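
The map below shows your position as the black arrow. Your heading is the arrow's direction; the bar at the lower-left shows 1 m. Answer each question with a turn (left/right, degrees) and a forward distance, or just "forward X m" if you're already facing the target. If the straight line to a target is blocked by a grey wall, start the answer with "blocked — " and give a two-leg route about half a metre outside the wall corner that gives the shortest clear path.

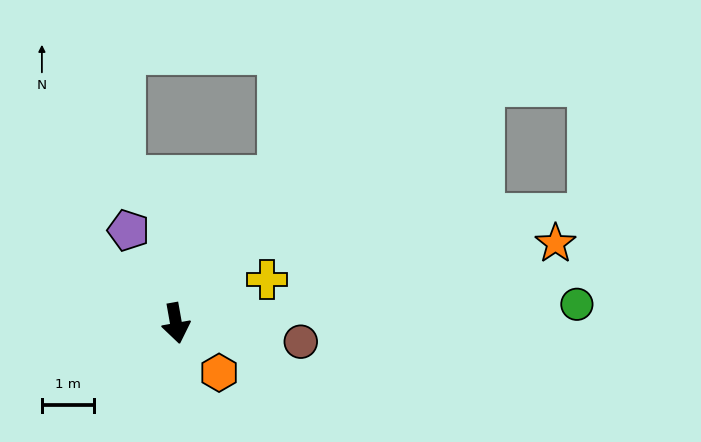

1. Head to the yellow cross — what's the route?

turn left 106°, forward 1.9 m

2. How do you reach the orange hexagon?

turn left 31°, forward 1.3 m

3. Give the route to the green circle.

turn left 83°, forward 7.7 m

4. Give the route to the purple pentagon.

turn right 163°, forward 2.0 m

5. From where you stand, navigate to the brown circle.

turn left 72°, forward 2.4 m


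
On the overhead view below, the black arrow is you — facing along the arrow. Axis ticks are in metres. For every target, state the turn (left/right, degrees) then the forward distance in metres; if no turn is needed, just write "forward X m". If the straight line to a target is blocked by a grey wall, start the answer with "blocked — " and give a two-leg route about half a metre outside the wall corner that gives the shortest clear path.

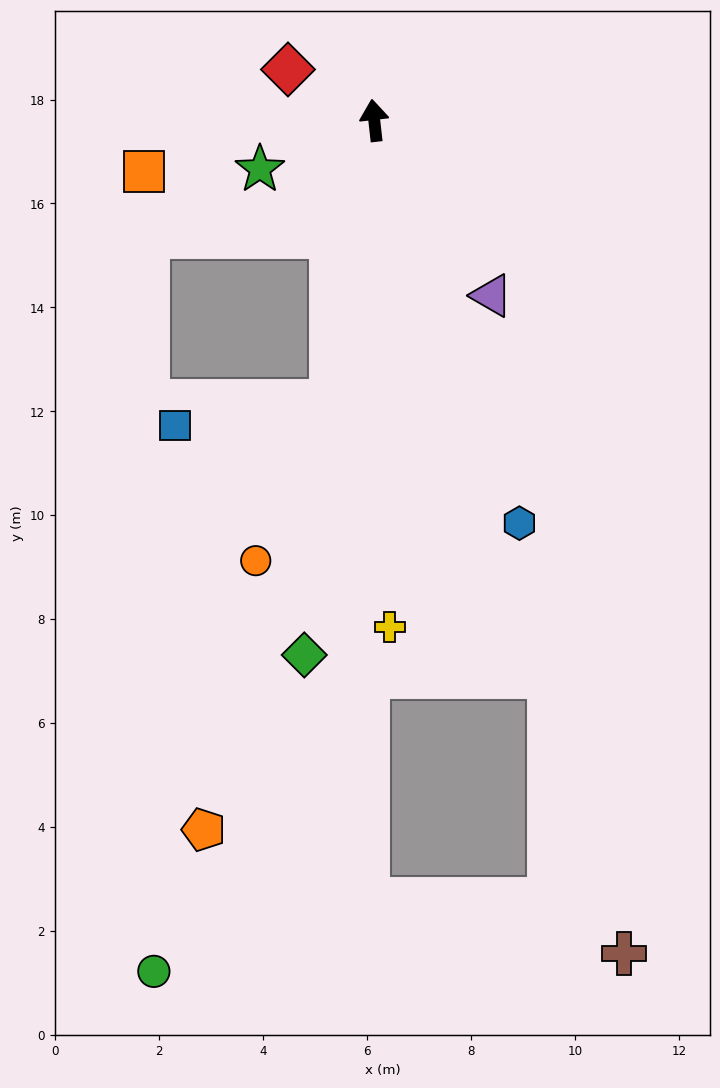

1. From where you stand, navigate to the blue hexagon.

turn right 167°, forward 8.2 m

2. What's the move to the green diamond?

turn left 166°, forward 10.4 m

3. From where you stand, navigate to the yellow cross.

turn left 175°, forward 9.8 m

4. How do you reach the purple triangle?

turn right 153°, forward 4.1 m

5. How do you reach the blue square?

blocked — turn left 165°, forward 5.5 m, then turn right 73°, forward 3.0 m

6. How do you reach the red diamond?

turn left 53°, forward 1.9 m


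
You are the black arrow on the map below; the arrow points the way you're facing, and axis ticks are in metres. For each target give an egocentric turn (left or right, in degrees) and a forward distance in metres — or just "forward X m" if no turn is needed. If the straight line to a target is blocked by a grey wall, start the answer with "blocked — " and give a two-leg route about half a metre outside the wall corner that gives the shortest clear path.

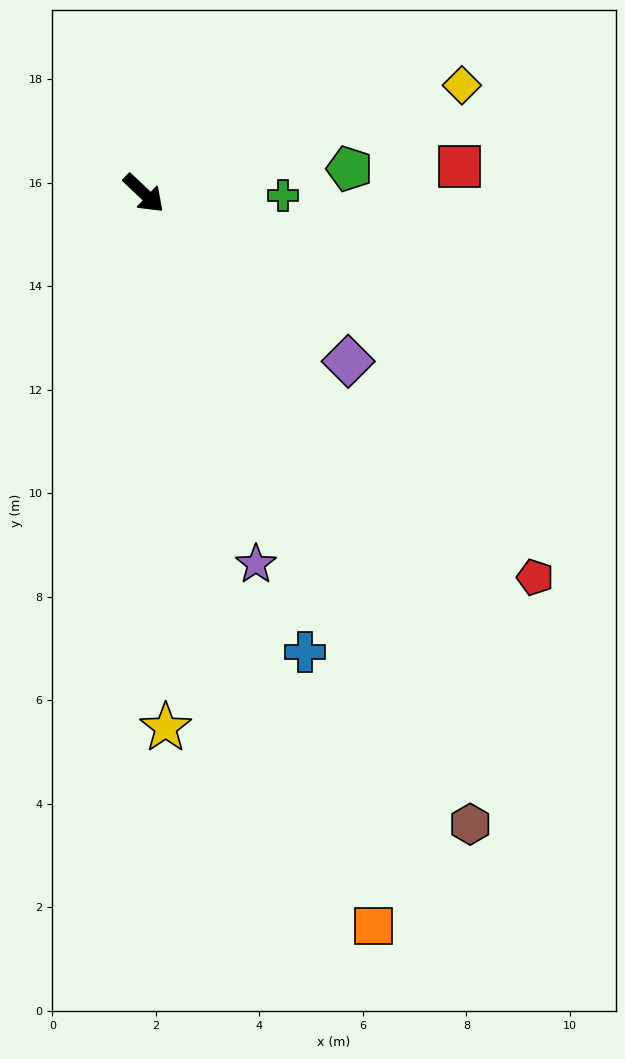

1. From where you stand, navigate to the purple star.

turn right 30°, forward 7.5 m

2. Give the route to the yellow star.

turn right 44°, forward 10.3 m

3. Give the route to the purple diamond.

turn left 4°, forward 5.1 m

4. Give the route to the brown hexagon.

turn right 19°, forward 13.7 m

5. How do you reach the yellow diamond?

turn left 62°, forward 6.5 m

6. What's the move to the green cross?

turn left 42°, forward 2.7 m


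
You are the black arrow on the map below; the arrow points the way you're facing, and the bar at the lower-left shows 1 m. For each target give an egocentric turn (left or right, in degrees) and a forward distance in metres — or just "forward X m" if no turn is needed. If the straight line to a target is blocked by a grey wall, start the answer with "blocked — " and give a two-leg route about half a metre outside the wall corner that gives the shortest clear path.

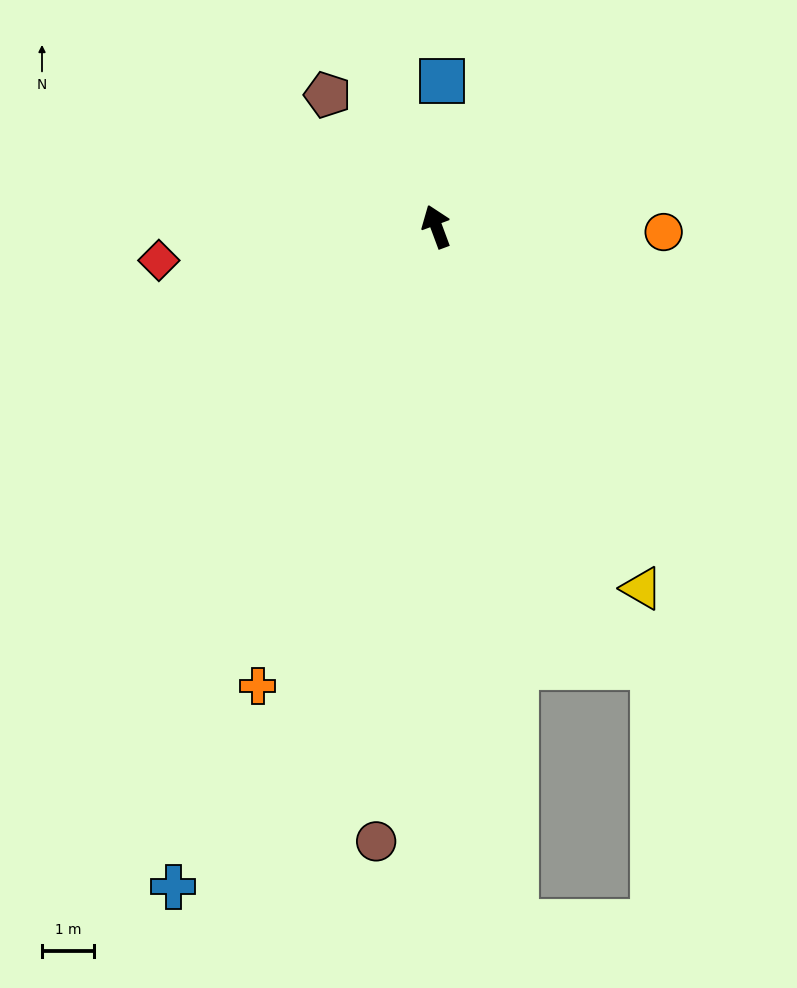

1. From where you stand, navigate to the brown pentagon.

turn left 19°, forward 3.3 m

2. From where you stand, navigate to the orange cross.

turn left 138°, forward 9.5 m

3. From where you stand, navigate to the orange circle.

turn right 112°, forward 4.4 m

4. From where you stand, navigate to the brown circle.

turn left 154°, forward 11.9 m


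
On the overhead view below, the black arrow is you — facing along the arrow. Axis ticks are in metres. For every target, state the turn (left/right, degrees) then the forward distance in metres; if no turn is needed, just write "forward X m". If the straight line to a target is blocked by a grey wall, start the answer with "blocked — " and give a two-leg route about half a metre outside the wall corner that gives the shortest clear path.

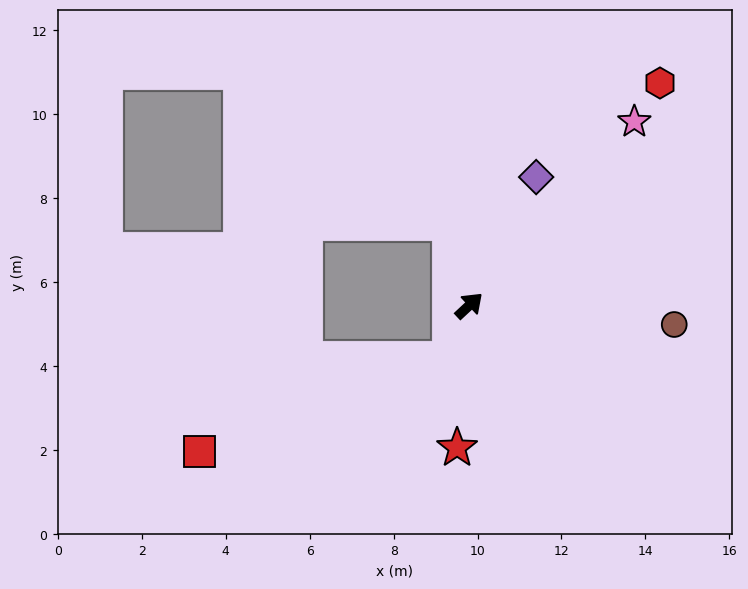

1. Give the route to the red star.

turn right 138°, forward 3.4 m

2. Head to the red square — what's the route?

blocked — turn right 153°, forward 1.4 m, then turn right 50°, forward 6.4 m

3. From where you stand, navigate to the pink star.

turn left 5°, forward 5.9 m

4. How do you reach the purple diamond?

turn left 19°, forward 3.5 m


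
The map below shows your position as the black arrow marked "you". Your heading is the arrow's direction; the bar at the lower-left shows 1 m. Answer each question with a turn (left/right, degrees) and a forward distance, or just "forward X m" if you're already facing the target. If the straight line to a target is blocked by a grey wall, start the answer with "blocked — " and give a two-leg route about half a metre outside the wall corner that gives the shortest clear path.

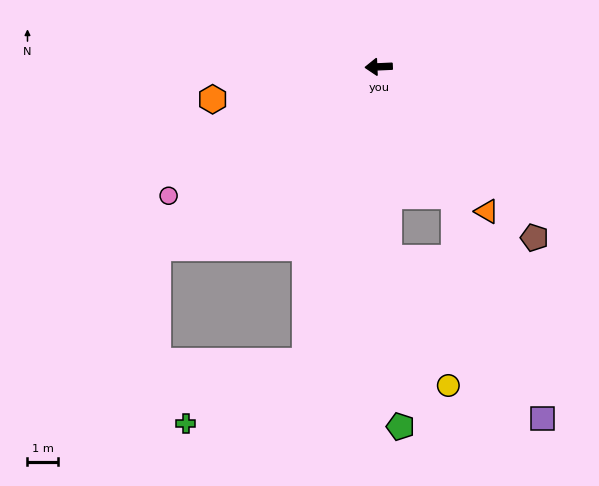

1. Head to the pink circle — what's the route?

turn left 29°, forward 8.1 m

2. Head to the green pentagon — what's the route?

turn left 91°, forward 11.8 m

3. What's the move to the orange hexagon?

turn left 9°, forward 5.5 m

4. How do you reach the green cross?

blocked — turn left 73°, forward 9.9 m, then turn right 48°, forward 4.4 m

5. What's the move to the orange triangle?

turn left 124°, forward 5.9 m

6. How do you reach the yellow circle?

blocked — turn left 91°, forward 6.3 m, then turn left 21°, forward 4.6 m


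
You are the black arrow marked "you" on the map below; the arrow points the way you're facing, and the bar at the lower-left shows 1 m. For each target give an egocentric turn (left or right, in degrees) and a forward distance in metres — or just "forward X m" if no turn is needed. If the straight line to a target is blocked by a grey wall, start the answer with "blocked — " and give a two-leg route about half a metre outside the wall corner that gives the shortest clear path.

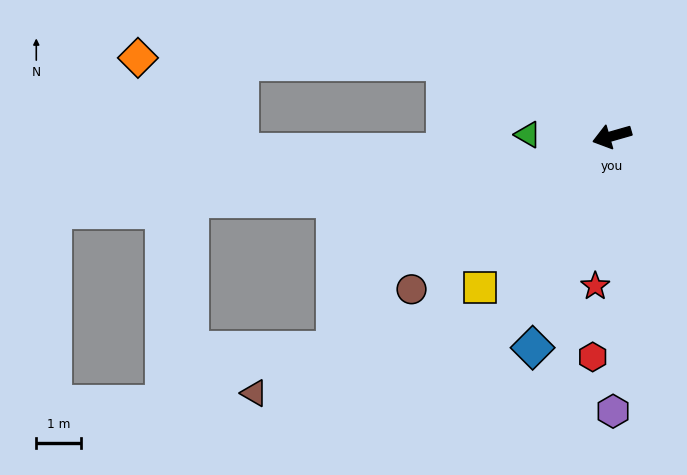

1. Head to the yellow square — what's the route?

turn left 33°, forward 4.5 m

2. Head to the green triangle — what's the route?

turn right 17°, forward 1.9 m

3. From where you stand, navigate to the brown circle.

turn left 21°, forward 5.7 m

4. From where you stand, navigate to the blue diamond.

turn left 53°, forward 5.1 m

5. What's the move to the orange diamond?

blocked — turn right 40°, forward 4.1 m, then turn left 23°, forward 6.9 m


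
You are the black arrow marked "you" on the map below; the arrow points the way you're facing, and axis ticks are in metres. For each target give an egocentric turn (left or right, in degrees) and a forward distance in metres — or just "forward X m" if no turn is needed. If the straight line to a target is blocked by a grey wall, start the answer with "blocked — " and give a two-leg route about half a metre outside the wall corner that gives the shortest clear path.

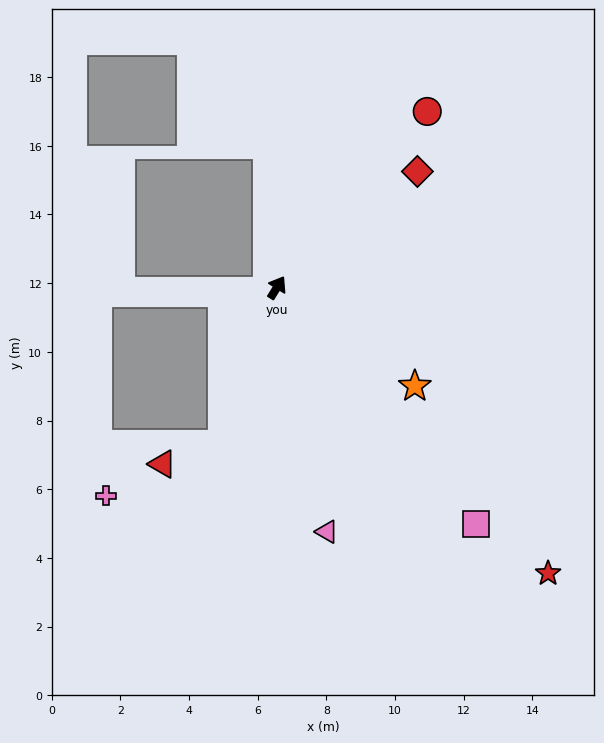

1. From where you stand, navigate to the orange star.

turn right 94°, forward 4.9 m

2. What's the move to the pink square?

turn right 108°, forward 9.0 m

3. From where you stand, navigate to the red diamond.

turn right 19°, forward 5.3 m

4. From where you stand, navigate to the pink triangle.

turn right 137°, forward 7.3 m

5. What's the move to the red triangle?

blocked — turn right 168°, forward 4.8 m, then turn right 52°, forward 1.8 m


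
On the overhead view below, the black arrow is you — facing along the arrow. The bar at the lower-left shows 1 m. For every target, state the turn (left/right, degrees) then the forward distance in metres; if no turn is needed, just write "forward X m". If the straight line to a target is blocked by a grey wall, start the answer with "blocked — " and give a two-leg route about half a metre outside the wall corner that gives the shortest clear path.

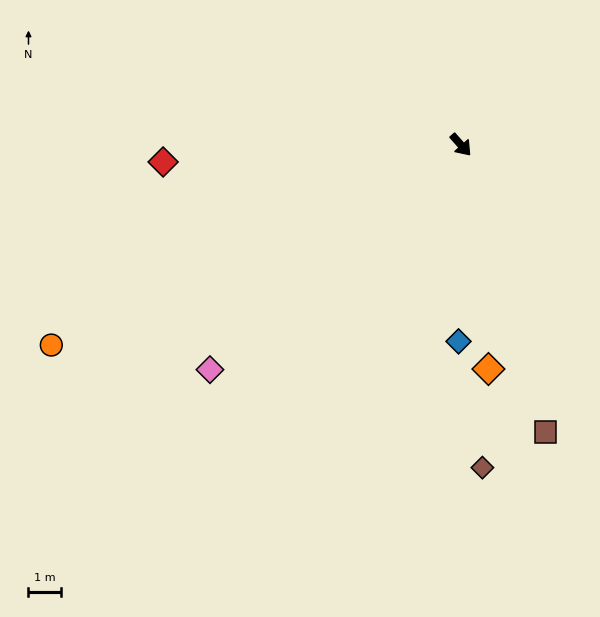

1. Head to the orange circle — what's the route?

turn right 105°, forward 14.1 m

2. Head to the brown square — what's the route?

turn right 25°, forward 9.2 m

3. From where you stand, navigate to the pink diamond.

turn right 90°, forward 10.4 m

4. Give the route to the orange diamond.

turn right 34°, forward 7.0 m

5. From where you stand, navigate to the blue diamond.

turn right 42°, forward 6.1 m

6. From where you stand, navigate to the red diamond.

turn right 128°, forward 9.2 m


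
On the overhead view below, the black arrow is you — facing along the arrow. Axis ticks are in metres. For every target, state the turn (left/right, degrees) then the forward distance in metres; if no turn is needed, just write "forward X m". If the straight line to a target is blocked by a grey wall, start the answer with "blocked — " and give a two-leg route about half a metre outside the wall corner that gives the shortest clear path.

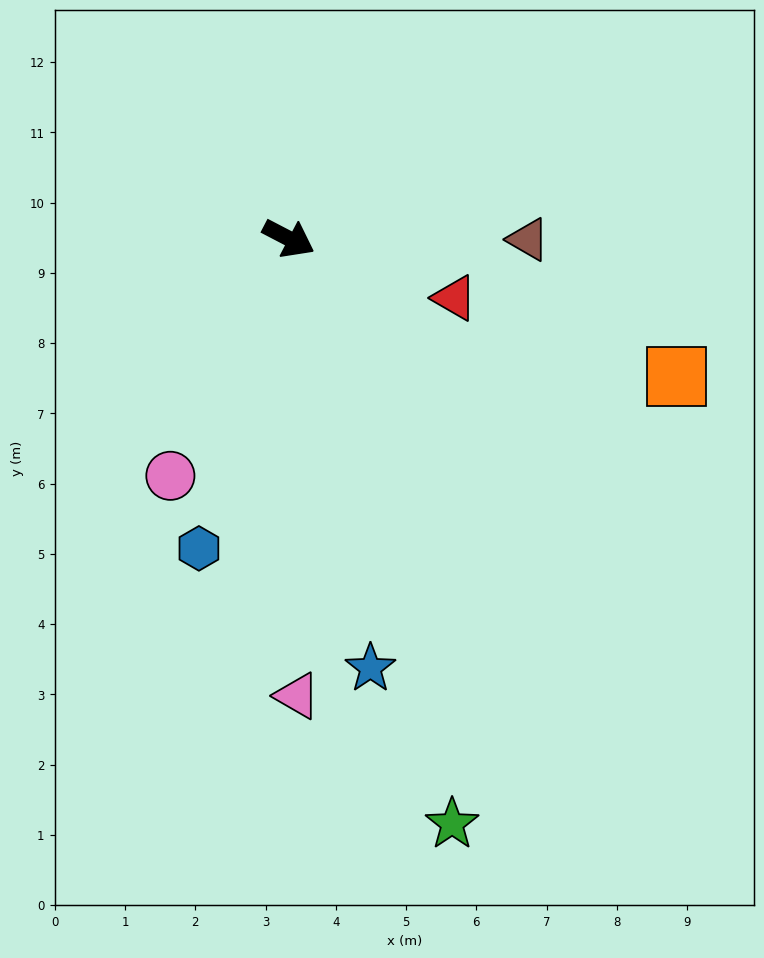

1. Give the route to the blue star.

turn right 52°, forward 6.2 m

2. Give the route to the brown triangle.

turn left 27°, forward 3.4 m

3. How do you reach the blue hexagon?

turn right 79°, forward 4.6 m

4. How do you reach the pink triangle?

turn right 61°, forward 6.5 m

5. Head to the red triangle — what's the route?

turn left 8°, forward 2.5 m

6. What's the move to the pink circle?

turn right 89°, forward 3.8 m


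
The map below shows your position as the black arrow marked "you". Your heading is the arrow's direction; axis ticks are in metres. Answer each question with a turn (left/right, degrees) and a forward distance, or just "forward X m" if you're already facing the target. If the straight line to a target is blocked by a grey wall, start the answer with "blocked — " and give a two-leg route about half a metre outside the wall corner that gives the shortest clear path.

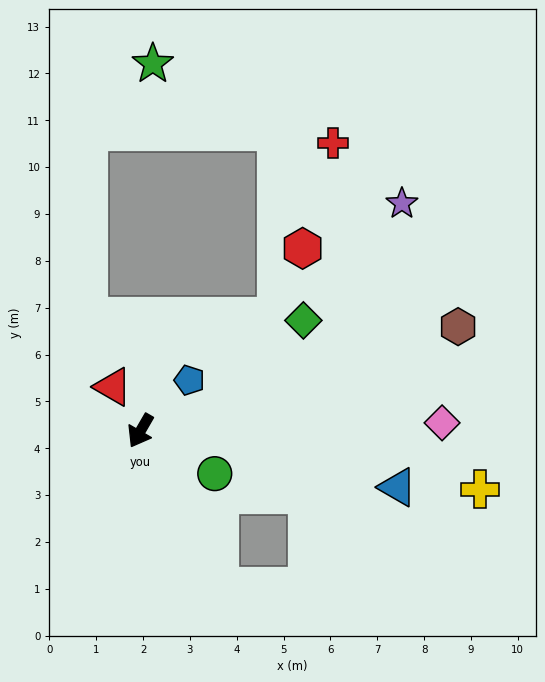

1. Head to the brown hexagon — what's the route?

turn left 138°, forward 7.1 m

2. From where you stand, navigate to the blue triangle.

turn left 108°, forward 5.6 m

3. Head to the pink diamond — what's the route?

turn left 122°, forward 6.4 m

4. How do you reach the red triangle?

turn right 118°, forward 1.1 m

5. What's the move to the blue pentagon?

turn left 166°, forward 1.5 m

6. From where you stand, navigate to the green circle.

turn left 90°, forward 1.8 m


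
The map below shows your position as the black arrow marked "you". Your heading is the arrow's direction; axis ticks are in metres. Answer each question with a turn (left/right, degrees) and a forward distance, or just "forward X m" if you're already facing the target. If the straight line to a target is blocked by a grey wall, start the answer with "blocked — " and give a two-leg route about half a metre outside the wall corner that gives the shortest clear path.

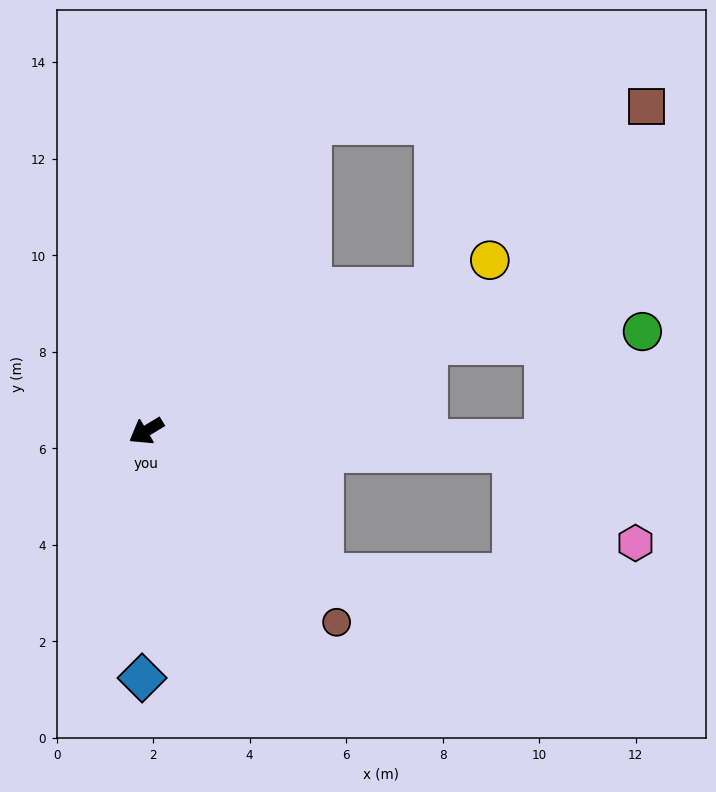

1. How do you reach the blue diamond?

turn left 58°, forward 5.1 m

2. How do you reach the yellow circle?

turn left 175°, forward 8.0 m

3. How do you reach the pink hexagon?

blocked — turn left 146°, forward 7.6 m, then turn right 34°, forward 3.2 m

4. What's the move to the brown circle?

turn left 104°, forward 5.6 m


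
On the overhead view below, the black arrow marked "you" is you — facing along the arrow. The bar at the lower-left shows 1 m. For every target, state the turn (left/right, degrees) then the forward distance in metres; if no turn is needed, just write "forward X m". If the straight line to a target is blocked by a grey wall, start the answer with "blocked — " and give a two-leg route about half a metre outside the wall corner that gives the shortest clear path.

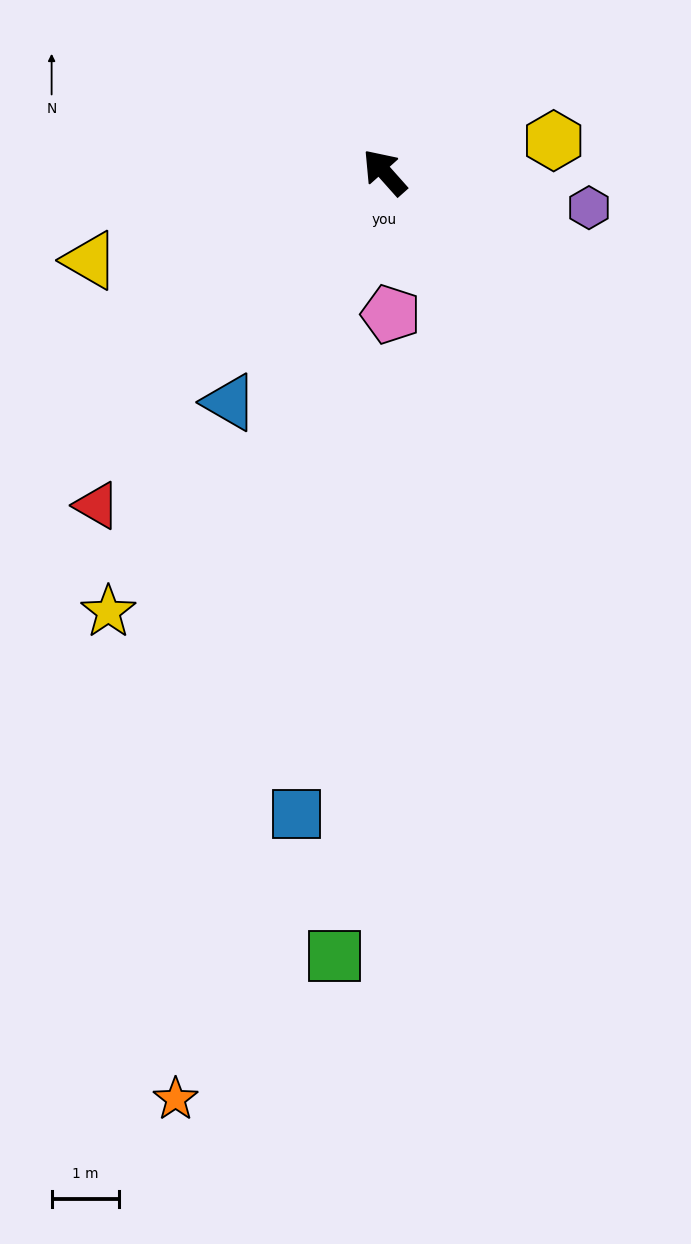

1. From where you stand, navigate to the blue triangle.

turn left 104°, forward 4.1 m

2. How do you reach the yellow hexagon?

turn right 121°, forward 2.5 m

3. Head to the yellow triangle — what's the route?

turn left 65°, forward 4.5 m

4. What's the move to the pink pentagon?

turn left 141°, forward 2.1 m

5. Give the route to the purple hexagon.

turn right 142°, forward 3.1 m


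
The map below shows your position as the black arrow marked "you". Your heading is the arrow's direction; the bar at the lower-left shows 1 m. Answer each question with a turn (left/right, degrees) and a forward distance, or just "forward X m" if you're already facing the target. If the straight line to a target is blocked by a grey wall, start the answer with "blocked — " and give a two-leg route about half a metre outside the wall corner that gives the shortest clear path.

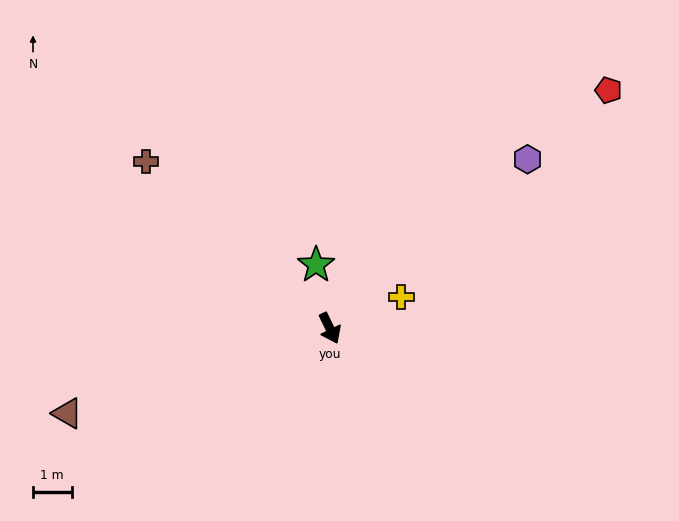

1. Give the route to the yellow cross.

turn left 88°, forward 2.0 m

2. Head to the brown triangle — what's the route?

turn right 98°, forward 7.1 m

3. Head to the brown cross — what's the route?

turn right 158°, forward 6.4 m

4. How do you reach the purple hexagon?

turn left 105°, forward 6.7 m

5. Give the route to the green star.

turn left 166°, forward 1.7 m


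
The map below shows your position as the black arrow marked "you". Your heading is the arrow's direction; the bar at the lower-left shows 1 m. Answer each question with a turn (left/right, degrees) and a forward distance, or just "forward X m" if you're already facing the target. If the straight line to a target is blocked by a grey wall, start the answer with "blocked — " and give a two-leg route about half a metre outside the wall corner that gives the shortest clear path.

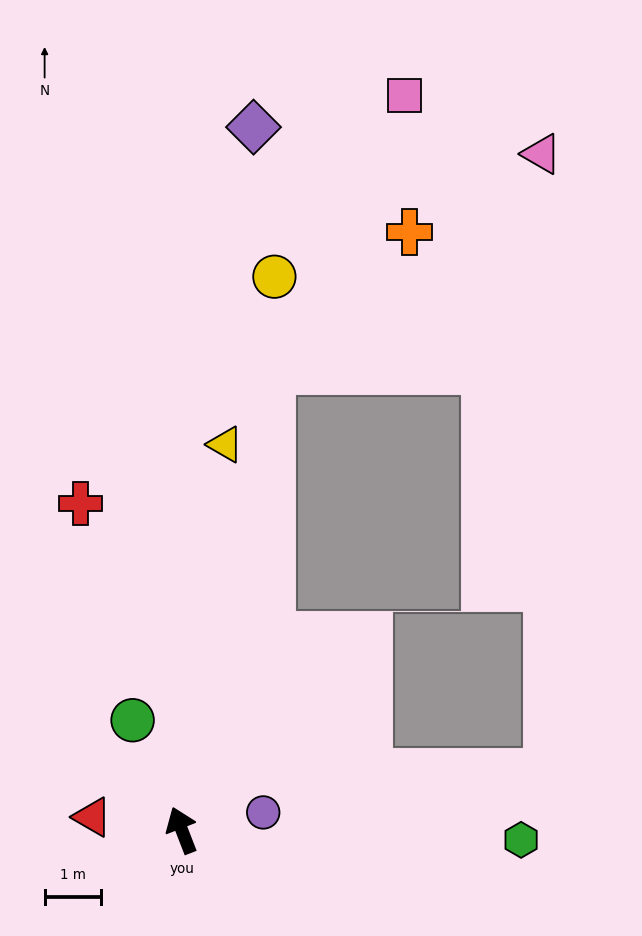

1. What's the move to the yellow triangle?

turn right 28°, forward 6.9 m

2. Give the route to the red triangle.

turn left 60°, forward 1.6 m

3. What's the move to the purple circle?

turn right 99°, forward 1.5 m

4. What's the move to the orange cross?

blocked — turn right 32°, forward 8.3 m, then turn right 34°, forward 3.5 m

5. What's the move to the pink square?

blocked — turn right 32°, forward 8.3 m, then turn right 15°, forward 5.4 m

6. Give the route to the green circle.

turn left 3°, forward 2.1 m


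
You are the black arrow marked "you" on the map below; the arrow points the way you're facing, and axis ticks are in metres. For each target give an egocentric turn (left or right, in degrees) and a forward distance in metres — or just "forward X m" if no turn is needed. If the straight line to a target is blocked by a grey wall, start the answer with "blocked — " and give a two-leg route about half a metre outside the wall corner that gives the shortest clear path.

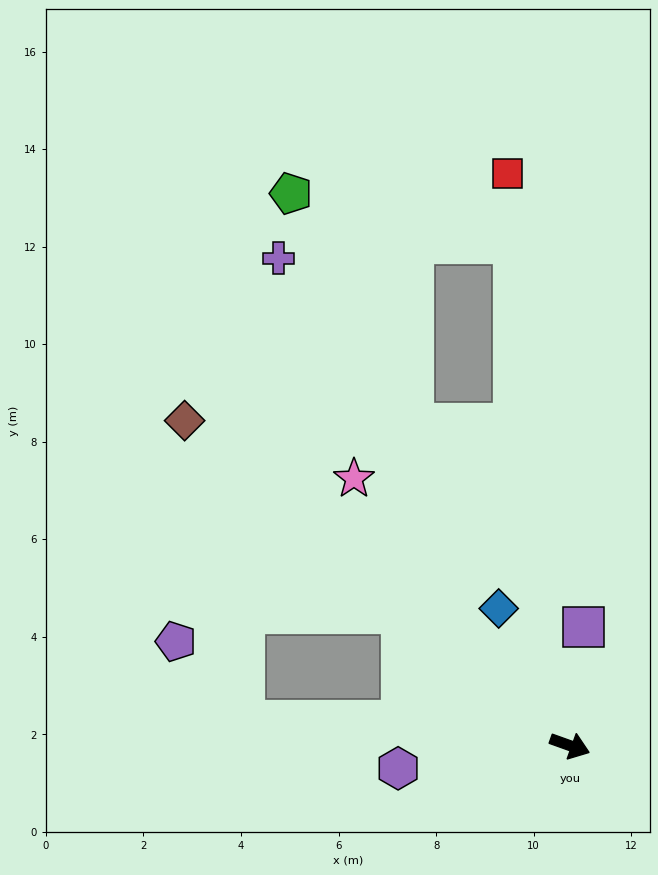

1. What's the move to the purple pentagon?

blocked — turn right 165°, forward 6.7 m, then turn right 45°, forward 2.1 m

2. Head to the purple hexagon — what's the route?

turn right 153°, forward 3.6 m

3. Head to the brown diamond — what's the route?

turn left 160°, forward 10.3 m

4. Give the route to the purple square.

turn left 103°, forward 2.5 m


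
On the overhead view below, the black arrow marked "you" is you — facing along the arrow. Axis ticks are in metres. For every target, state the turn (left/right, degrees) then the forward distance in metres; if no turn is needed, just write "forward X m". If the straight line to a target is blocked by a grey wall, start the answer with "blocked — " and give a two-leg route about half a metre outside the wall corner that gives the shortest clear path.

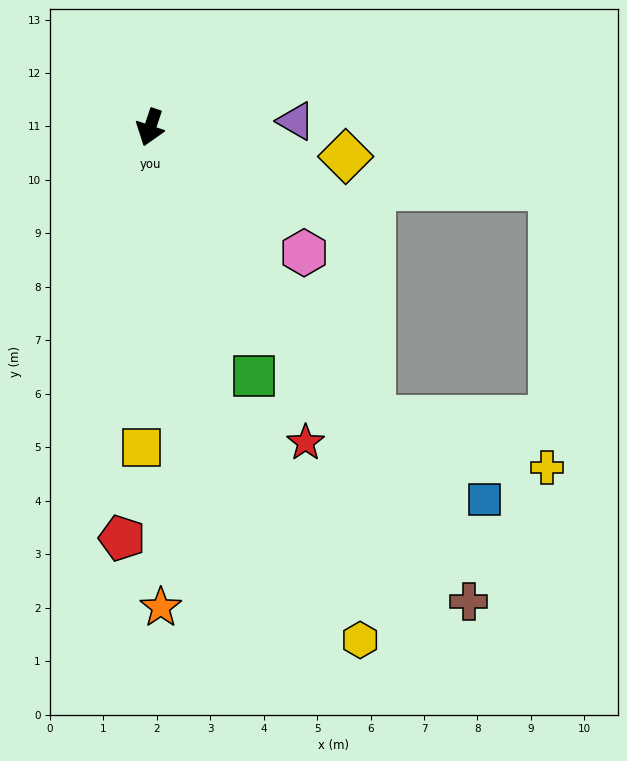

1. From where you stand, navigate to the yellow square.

turn left 17°, forward 6.0 m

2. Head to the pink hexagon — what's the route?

turn left 69°, forward 3.7 m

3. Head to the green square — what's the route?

turn left 41°, forward 5.0 m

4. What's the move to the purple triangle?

turn left 111°, forward 2.7 m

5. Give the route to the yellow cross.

blocked — turn left 56°, forward 6.9 m, then turn left 37°, forward 3.4 m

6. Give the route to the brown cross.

turn left 52°, forward 10.7 m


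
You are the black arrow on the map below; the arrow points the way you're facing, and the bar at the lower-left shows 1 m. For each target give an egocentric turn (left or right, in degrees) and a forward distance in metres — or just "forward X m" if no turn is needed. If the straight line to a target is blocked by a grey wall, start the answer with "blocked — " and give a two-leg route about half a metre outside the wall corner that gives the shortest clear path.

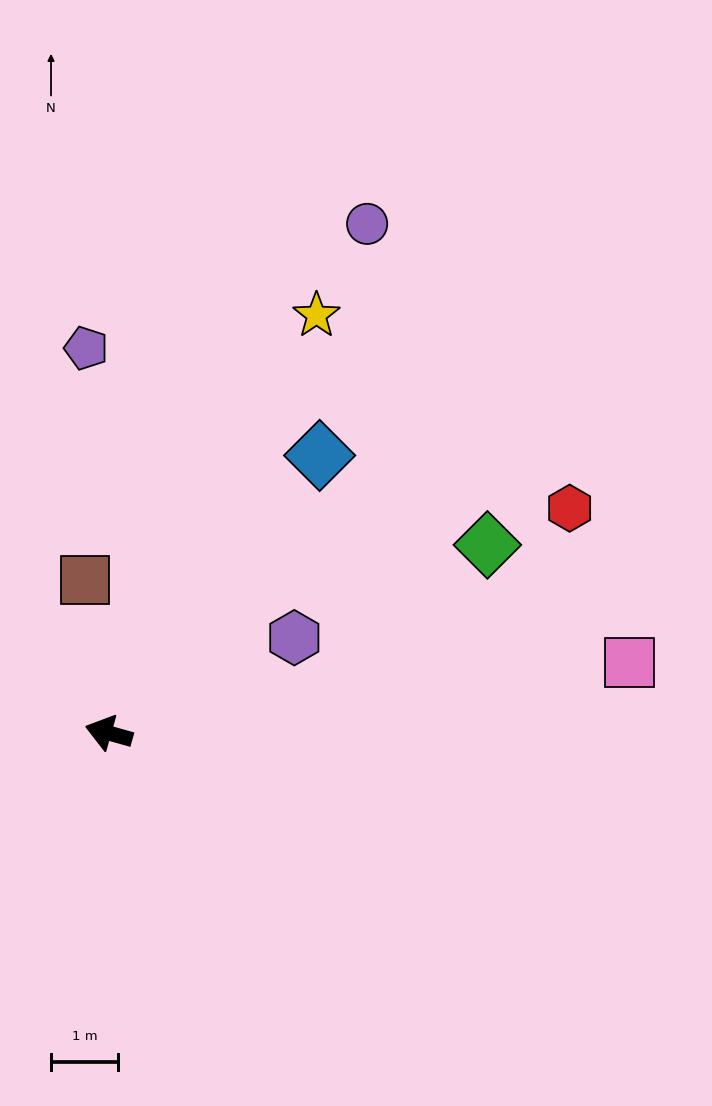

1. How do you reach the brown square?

turn right 65°, forward 2.3 m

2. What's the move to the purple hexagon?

turn right 137°, forward 3.1 m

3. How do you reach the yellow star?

turn right 101°, forward 6.9 m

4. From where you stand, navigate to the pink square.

turn right 156°, forward 7.8 m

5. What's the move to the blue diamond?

turn right 111°, forward 5.2 m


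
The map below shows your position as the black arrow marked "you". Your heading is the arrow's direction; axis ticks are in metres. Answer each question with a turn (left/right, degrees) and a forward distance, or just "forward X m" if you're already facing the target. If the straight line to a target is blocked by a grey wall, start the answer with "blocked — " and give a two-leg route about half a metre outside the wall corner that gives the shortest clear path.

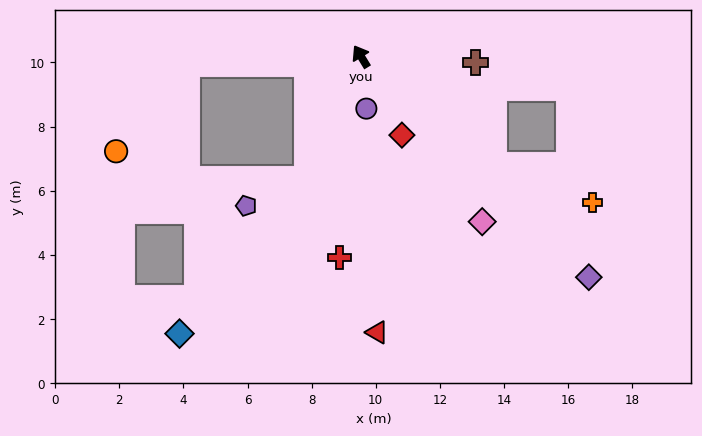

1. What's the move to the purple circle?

turn left 154°, forward 1.6 m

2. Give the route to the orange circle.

blocked — turn left 61°, forward 5.5 m, then turn left 49°, forward 3.5 m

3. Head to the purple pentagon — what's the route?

blocked — turn left 125°, forward 4.2 m, then turn right 43°, forward 2.1 m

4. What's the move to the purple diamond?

turn right 165°, forward 9.9 m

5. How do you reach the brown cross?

turn right 124°, forward 3.6 m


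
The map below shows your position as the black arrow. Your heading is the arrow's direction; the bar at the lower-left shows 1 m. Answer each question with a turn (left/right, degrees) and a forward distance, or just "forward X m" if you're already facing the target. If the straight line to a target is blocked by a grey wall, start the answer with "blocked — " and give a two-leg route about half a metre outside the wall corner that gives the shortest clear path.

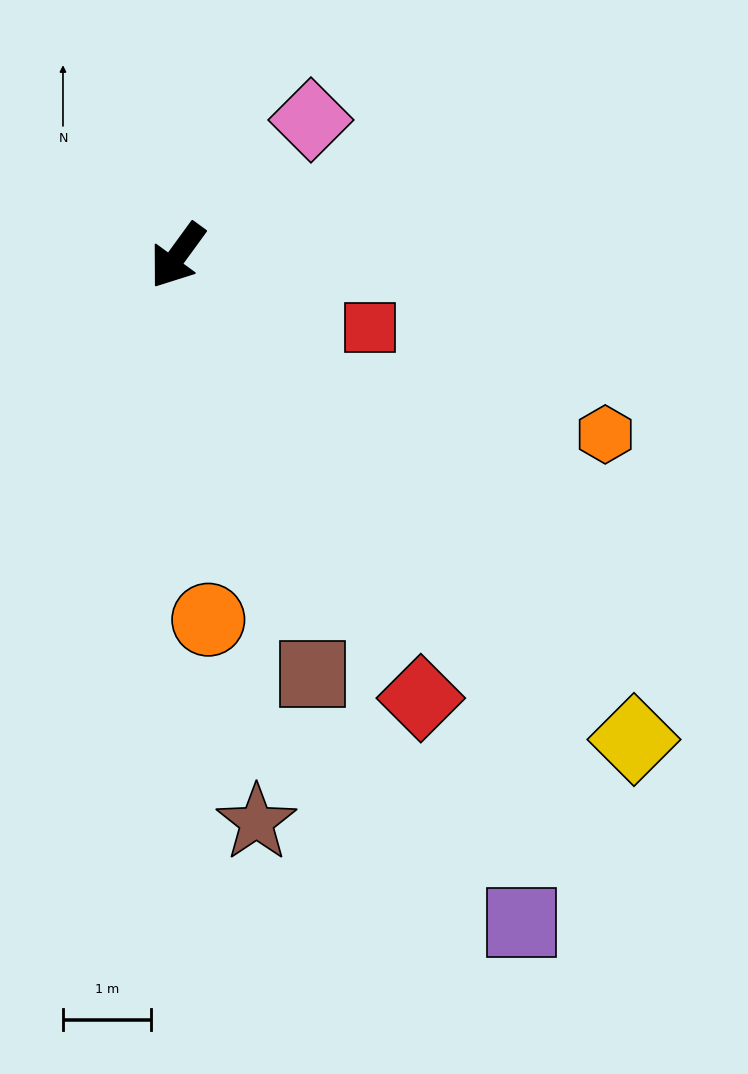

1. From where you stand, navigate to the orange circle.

turn left 41°, forward 4.1 m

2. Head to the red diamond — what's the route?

turn left 65°, forward 5.7 m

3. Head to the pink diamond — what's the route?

turn left 172°, forward 2.2 m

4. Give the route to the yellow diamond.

turn left 79°, forward 7.6 m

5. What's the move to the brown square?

turn left 54°, forward 5.0 m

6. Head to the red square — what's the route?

turn left 106°, forward 2.3 m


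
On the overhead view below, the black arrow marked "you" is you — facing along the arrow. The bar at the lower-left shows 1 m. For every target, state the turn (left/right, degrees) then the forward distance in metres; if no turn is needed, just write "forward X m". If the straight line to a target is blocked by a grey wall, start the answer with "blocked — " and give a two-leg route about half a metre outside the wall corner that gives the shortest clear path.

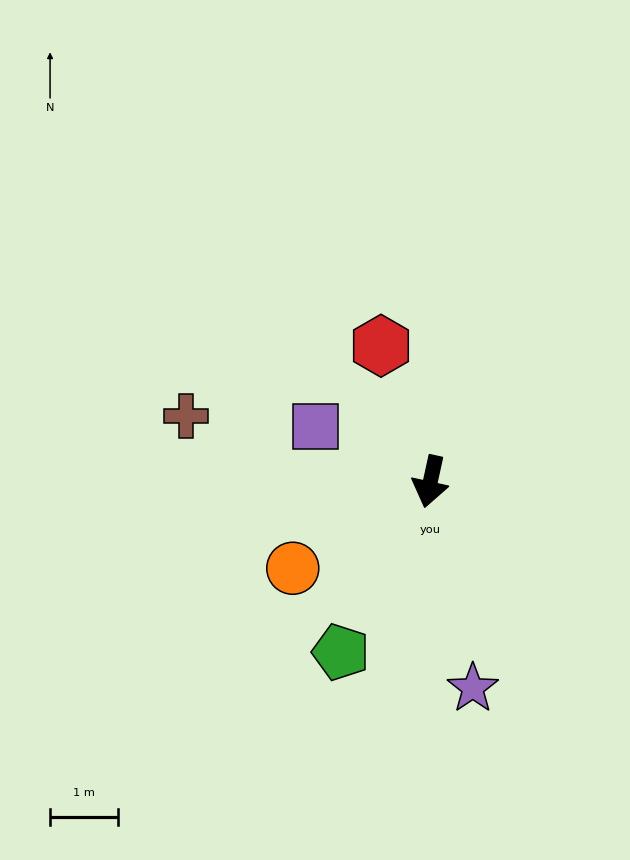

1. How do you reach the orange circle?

turn right 45°, forward 2.4 m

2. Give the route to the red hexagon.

turn right 148°, forward 2.1 m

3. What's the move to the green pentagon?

turn right 15°, forward 2.8 m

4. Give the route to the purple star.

turn left 24°, forward 3.1 m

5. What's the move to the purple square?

turn right 103°, forward 1.9 m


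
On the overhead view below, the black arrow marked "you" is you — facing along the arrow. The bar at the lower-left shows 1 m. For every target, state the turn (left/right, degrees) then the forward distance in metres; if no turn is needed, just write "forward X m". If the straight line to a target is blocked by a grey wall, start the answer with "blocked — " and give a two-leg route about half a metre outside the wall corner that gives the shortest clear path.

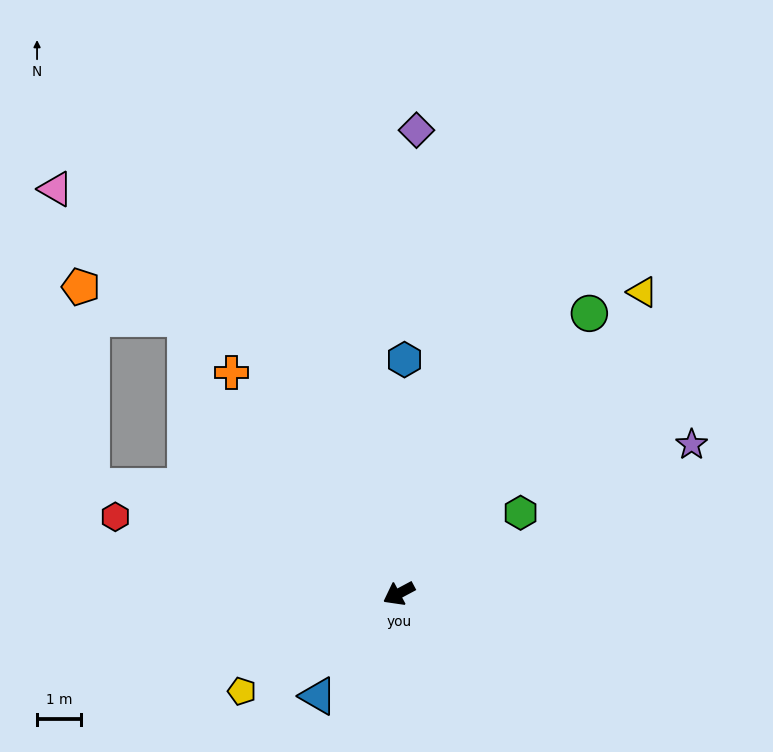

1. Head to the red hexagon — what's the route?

turn right 43°, forward 6.7 m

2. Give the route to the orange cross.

turn right 81°, forward 6.4 m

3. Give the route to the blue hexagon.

turn right 119°, forward 5.4 m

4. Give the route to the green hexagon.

turn right 175°, forward 3.3 m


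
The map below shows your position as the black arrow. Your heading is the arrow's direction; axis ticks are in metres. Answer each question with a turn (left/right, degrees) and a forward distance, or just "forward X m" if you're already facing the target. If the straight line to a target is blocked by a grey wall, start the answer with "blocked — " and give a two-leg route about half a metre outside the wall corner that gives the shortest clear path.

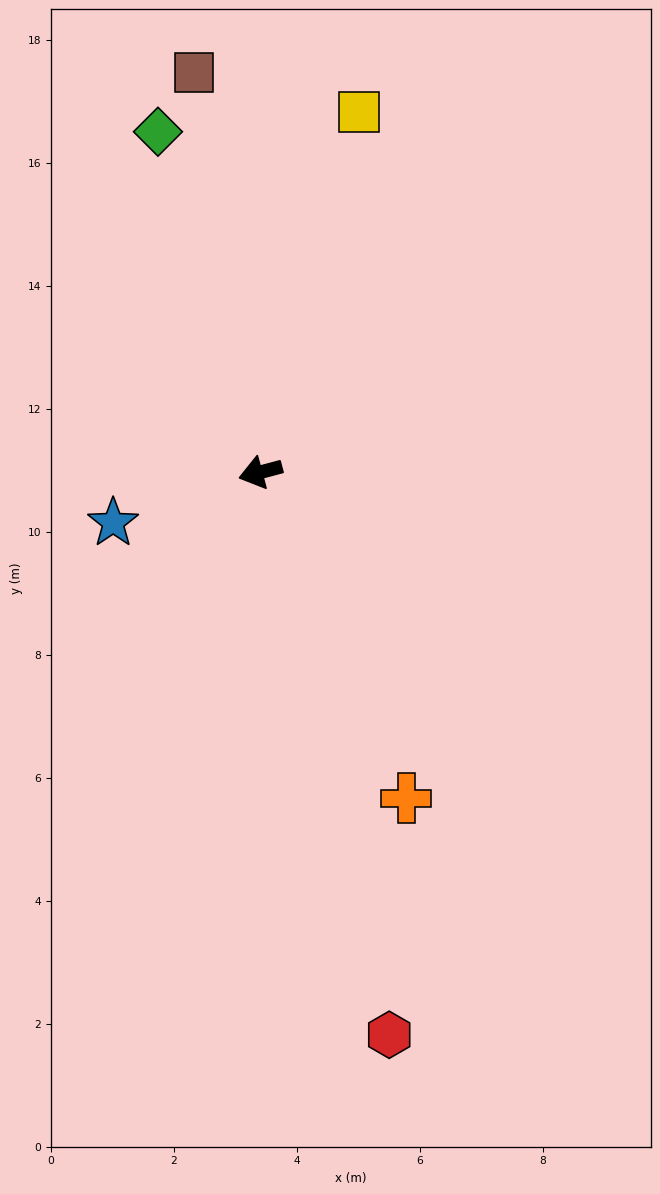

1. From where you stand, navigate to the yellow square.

turn right 120°, forward 6.1 m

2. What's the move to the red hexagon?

turn left 88°, forward 9.4 m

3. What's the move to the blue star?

turn left 4°, forward 2.5 m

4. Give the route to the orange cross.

turn left 99°, forward 5.8 m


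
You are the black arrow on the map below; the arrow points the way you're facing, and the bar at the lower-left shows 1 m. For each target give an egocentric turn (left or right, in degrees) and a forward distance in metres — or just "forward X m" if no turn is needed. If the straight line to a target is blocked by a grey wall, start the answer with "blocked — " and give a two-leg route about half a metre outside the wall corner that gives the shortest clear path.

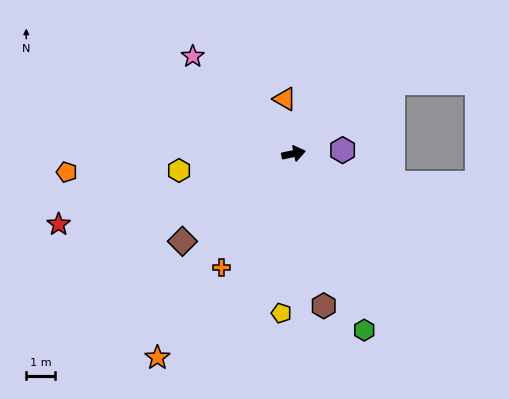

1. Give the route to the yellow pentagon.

turn right 106°, forward 5.6 m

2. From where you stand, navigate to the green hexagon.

turn right 80°, forward 6.6 m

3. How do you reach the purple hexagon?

turn right 8°, forward 1.7 m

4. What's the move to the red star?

turn right 175°, forward 8.5 m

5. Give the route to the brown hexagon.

turn right 91°, forward 5.4 m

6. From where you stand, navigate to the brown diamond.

turn right 154°, forward 4.9 m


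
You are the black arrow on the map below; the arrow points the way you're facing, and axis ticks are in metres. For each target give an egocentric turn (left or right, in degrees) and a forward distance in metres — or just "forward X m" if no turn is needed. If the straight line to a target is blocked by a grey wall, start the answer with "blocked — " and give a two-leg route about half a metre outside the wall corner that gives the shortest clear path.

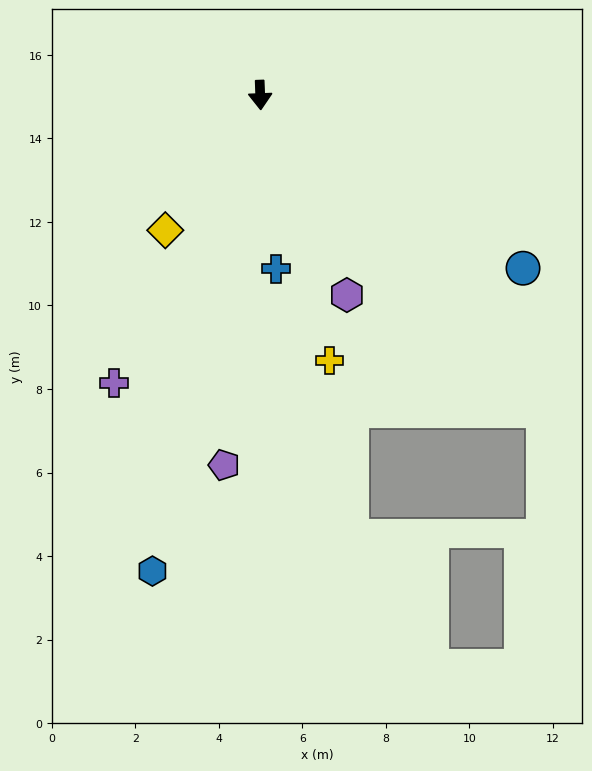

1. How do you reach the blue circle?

turn left 54°, forward 7.5 m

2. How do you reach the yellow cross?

turn left 12°, forward 6.6 m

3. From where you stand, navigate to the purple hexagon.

turn left 21°, forward 5.2 m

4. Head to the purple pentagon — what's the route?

turn right 8°, forward 8.9 m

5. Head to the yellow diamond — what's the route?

turn right 37°, forward 4.0 m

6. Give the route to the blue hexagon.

turn right 15°, forward 11.7 m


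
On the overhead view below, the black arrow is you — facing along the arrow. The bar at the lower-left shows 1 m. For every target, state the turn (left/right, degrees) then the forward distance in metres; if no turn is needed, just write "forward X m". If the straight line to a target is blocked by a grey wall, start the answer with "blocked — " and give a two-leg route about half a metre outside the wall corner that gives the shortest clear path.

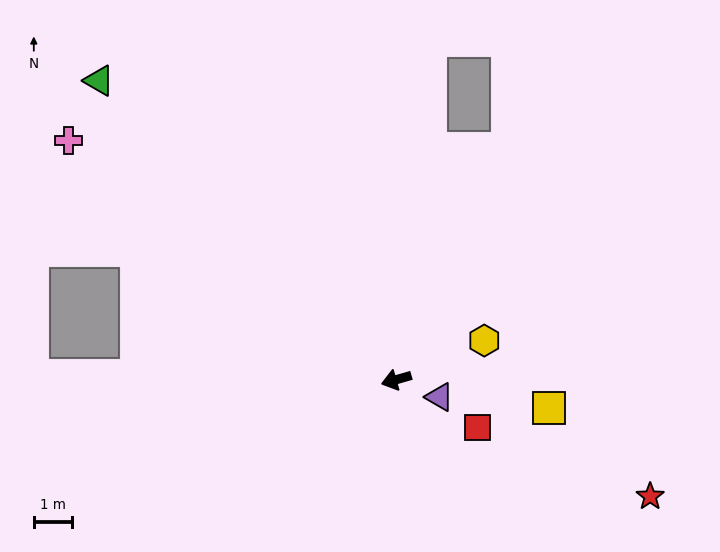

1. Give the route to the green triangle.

turn right 61°, forward 11.0 m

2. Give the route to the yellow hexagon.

turn right 172°, forward 2.5 m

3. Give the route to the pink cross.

turn right 52°, forward 10.6 m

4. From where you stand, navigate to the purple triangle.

turn left 142°, forward 1.2 m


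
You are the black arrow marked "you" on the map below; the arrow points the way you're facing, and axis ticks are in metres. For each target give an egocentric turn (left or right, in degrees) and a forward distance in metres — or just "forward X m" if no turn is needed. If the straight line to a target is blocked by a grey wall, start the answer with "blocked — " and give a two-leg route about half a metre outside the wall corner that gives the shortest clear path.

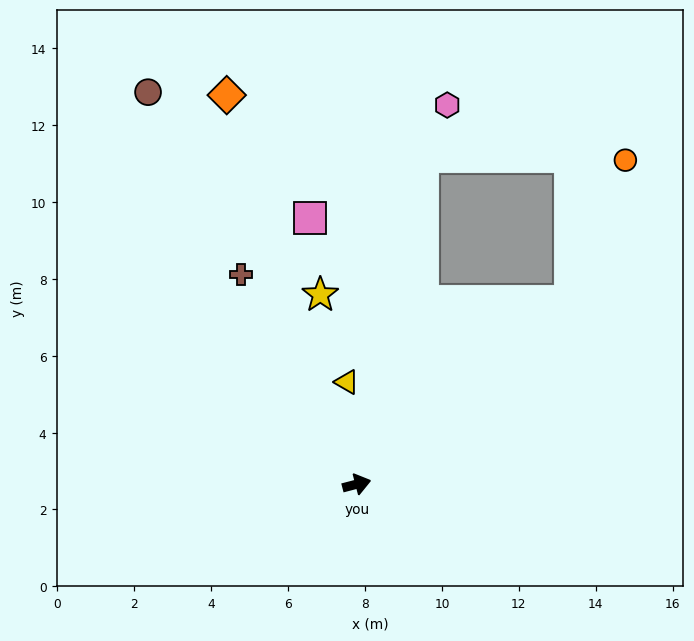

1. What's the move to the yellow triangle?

turn left 81°, forward 2.7 m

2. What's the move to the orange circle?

blocked — turn left 26°, forward 7.3 m, then turn left 28°, forward 3.9 m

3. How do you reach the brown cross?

turn left 104°, forward 6.2 m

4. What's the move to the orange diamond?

turn left 94°, forward 10.7 m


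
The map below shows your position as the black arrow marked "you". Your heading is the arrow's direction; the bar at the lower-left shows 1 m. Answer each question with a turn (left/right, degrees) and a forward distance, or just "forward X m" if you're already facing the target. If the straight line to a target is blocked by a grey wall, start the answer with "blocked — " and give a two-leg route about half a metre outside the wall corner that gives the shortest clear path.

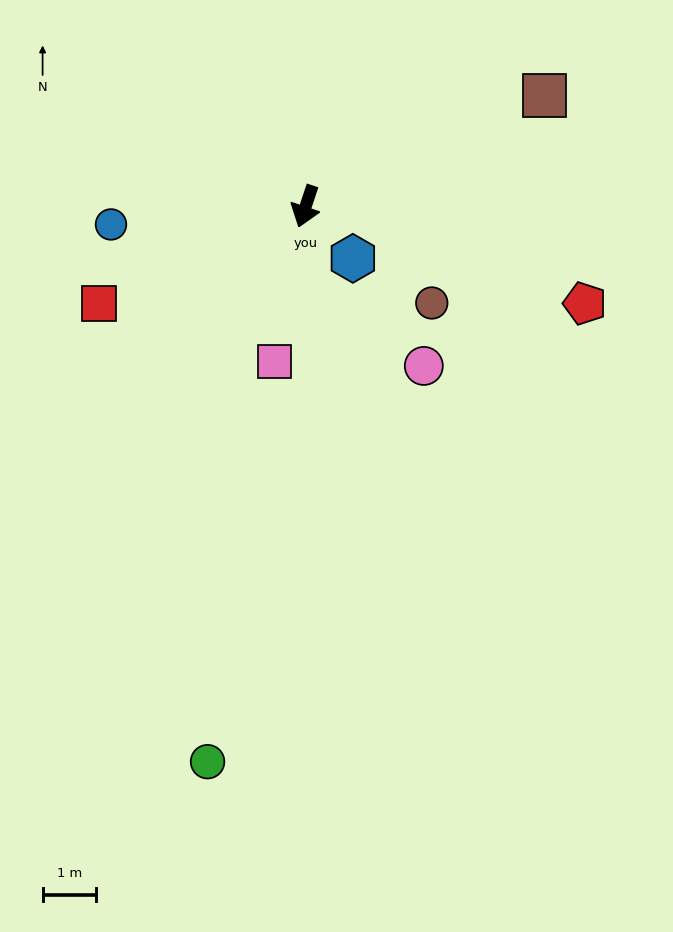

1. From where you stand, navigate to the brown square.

turn left 133°, forward 4.9 m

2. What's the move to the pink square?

turn left 7°, forward 3.0 m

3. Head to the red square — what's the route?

turn right 46°, forward 4.3 m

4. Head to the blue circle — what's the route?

turn right 66°, forward 3.6 m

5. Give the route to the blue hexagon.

turn left 61°, forward 1.3 m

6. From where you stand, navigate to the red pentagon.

turn left 89°, forward 5.5 m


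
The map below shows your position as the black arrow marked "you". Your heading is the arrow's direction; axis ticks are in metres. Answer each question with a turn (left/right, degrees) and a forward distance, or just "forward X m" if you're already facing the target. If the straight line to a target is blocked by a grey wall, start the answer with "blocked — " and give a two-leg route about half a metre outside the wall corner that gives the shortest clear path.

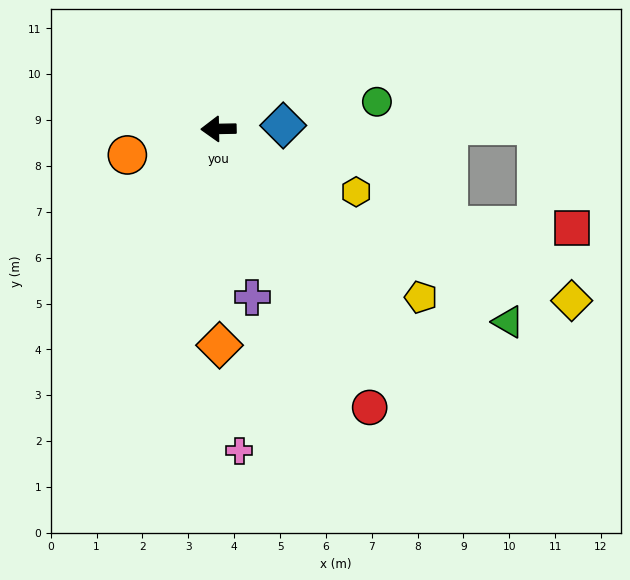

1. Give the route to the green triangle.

turn left 145°, forward 7.6 m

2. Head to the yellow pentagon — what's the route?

turn left 139°, forward 5.7 m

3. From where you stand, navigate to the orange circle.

turn left 15°, forward 2.1 m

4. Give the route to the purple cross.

turn left 100°, forward 3.7 m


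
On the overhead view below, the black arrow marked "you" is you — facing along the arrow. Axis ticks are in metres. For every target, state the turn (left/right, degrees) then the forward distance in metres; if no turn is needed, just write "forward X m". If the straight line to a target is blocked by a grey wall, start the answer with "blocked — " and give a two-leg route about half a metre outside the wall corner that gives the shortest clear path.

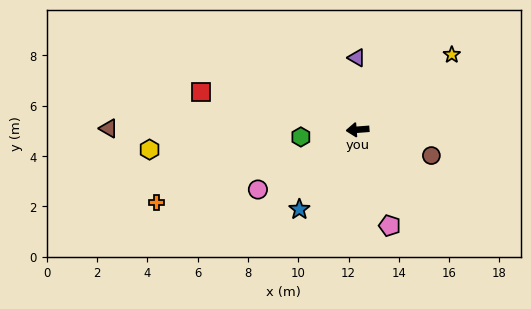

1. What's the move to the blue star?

turn left 49°, forward 3.9 m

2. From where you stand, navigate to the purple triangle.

turn right 94°, forward 2.9 m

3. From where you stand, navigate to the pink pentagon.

turn left 104°, forward 4.0 m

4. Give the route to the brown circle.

turn left 156°, forward 3.1 m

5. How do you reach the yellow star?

turn right 146°, forward 4.8 m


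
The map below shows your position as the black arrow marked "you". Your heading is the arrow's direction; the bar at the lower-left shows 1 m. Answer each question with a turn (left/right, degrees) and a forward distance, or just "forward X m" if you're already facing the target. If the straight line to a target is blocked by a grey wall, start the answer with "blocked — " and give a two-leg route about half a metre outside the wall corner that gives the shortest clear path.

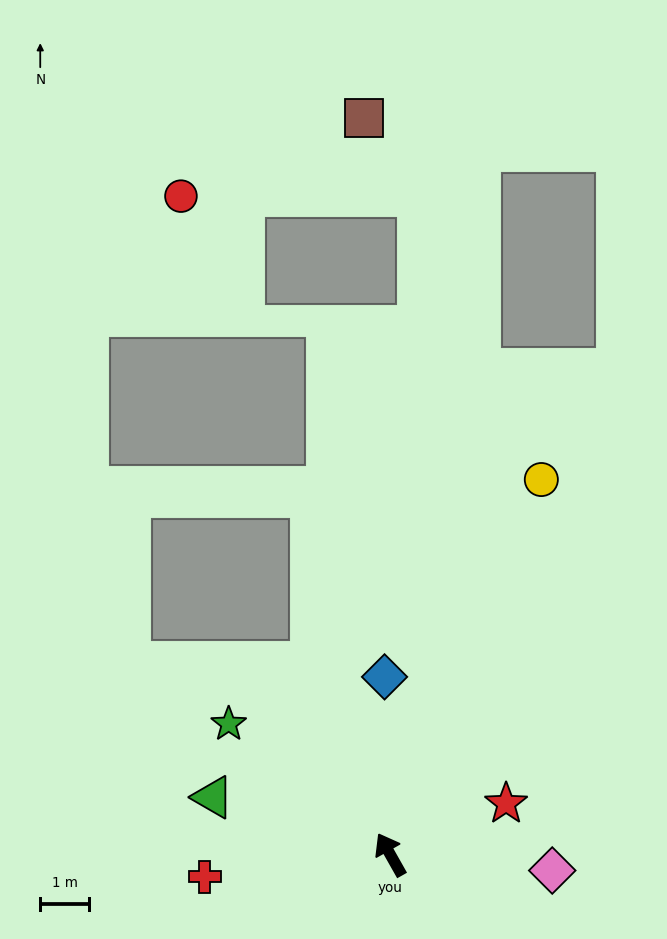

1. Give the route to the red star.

turn right 96°, forward 2.6 m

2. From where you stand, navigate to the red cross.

turn left 67°, forward 3.8 m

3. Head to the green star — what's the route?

turn left 22°, forward 4.2 m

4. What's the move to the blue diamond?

turn right 28°, forward 3.6 m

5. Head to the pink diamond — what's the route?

turn right 125°, forward 3.3 m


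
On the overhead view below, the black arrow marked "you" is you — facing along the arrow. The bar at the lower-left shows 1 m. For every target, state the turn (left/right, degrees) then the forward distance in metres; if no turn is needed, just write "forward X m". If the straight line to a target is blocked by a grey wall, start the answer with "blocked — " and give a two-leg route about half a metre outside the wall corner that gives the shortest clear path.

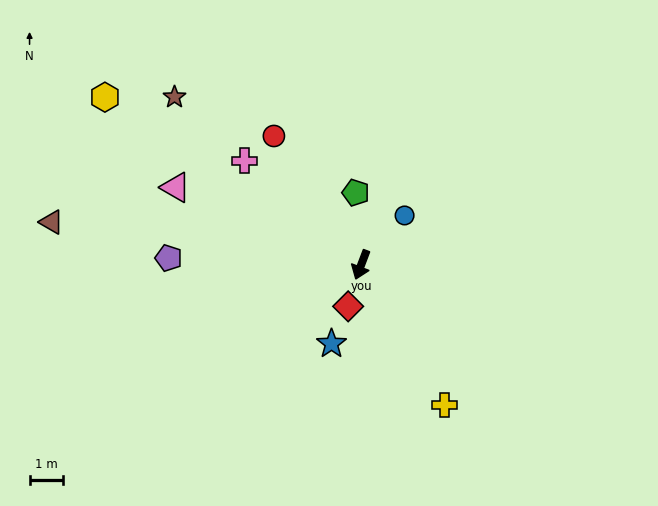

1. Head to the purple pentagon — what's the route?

turn right 71°, forward 5.7 m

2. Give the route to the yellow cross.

turn left 52°, forward 4.8 m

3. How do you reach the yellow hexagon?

turn right 102°, forward 9.1 m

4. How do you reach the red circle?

turn right 125°, forward 4.6 m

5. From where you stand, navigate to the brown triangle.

turn right 77°, forward 9.3 m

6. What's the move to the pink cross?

turn right 111°, forward 4.6 m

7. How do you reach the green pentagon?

turn right 155°, forward 2.1 m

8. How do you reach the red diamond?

turn left 3°, forward 1.3 m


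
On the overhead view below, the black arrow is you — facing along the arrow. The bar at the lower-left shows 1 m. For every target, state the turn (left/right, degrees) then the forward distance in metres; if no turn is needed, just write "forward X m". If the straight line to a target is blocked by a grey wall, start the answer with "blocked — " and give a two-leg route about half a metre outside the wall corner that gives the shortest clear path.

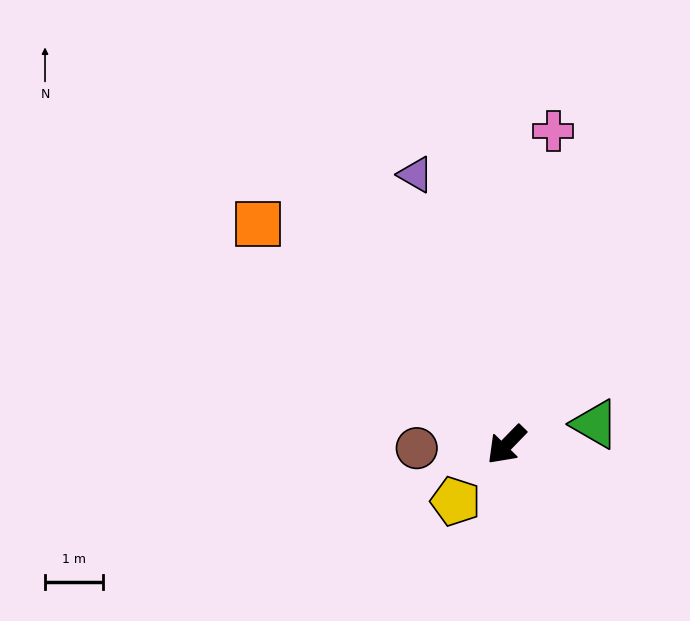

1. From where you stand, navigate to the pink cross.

turn right 144°, forward 5.4 m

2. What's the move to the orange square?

turn right 87°, forward 5.7 m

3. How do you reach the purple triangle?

turn right 117°, forward 4.9 m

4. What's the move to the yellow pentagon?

turn left 2°, forward 1.3 m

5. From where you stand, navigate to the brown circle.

turn right 44°, forward 1.5 m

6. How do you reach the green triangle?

turn left 147°, forward 1.6 m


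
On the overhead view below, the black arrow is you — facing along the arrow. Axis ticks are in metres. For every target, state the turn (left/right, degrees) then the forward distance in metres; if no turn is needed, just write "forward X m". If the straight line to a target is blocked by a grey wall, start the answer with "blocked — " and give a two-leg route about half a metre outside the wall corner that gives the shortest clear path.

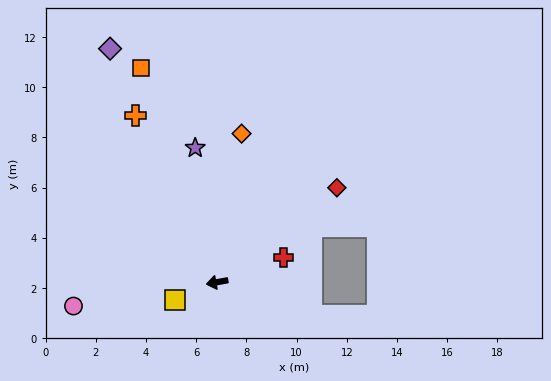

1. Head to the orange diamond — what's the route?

turn right 110°, forward 6.0 m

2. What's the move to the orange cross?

turn right 74°, forward 7.4 m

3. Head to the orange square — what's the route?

turn right 81°, forward 9.1 m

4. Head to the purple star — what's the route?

turn right 91°, forward 5.4 m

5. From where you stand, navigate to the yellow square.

turn left 13°, forward 1.8 m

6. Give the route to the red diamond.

turn right 152°, forward 6.1 m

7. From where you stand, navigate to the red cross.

turn right 170°, forward 2.8 m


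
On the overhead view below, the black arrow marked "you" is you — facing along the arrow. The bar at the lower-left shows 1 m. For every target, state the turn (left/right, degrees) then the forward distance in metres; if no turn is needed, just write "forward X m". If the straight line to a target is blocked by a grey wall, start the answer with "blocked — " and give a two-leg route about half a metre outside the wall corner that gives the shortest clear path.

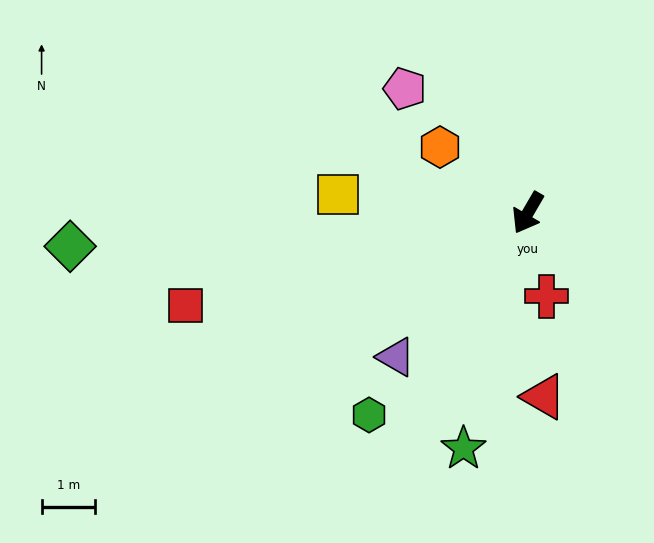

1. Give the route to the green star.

turn left 15°, forward 4.6 m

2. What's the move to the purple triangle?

turn right 12°, forward 3.7 m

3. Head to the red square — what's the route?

turn right 45°, forward 6.7 m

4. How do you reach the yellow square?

turn right 65°, forward 3.6 m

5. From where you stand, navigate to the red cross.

turn left 43°, forward 1.6 m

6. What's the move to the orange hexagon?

turn right 97°, forward 2.1 m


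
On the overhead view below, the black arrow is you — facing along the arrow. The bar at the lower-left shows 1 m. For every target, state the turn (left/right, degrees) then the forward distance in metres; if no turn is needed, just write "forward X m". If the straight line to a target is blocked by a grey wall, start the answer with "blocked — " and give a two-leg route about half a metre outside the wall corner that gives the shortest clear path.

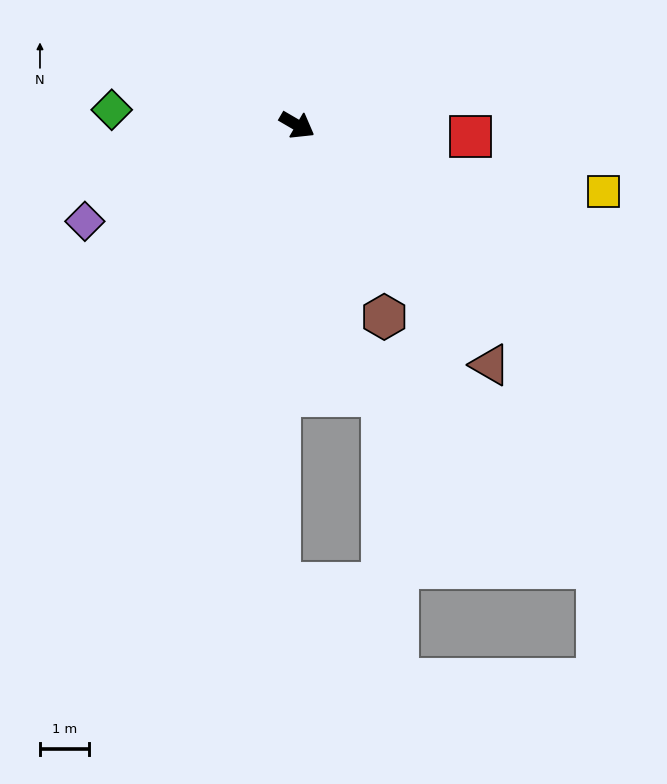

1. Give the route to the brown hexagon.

turn right 35°, forward 4.3 m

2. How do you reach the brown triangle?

turn right 21°, forward 6.3 m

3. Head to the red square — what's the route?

turn left 27°, forward 3.5 m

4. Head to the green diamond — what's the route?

turn right 154°, forward 3.8 m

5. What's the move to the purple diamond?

turn right 125°, forward 4.7 m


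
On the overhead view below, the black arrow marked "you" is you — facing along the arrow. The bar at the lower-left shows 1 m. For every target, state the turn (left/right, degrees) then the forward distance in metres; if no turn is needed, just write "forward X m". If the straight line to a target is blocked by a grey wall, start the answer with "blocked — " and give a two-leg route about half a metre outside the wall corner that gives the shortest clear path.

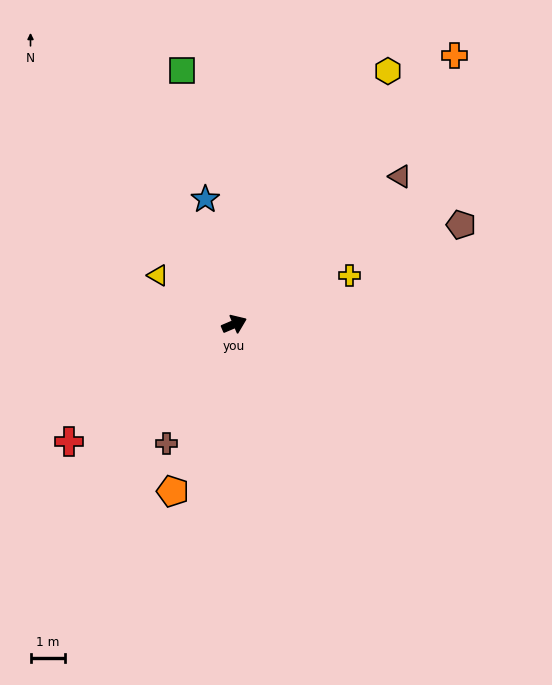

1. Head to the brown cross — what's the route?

turn right 143°, forward 4.0 m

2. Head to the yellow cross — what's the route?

forward 3.6 m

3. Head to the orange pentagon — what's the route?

turn right 133°, forward 5.1 m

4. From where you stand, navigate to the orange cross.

turn left 28°, forward 10.0 m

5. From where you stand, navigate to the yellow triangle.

turn left 124°, forward 2.6 m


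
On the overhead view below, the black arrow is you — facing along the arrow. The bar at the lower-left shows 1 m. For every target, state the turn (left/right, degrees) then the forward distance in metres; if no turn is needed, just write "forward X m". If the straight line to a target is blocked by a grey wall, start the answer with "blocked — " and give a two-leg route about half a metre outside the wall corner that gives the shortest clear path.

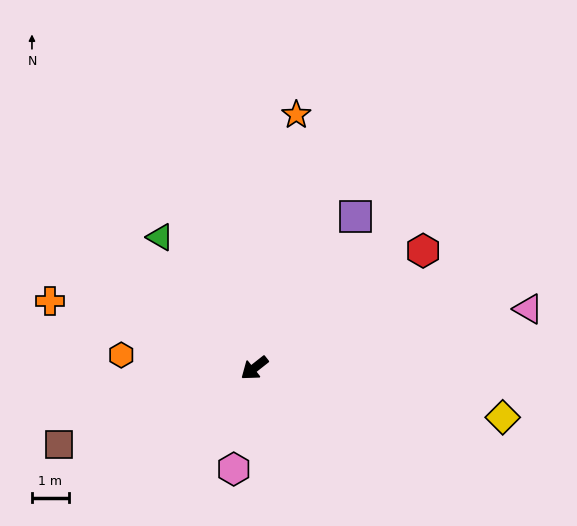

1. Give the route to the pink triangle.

turn left 154°, forward 7.7 m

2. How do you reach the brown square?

turn right 17°, forward 5.7 m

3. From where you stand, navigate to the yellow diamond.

turn left 131°, forward 6.9 m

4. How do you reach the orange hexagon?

turn right 44°, forward 3.7 m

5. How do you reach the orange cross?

turn right 56°, forward 5.9 m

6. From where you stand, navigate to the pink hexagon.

turn left 40°, forward 2.8 m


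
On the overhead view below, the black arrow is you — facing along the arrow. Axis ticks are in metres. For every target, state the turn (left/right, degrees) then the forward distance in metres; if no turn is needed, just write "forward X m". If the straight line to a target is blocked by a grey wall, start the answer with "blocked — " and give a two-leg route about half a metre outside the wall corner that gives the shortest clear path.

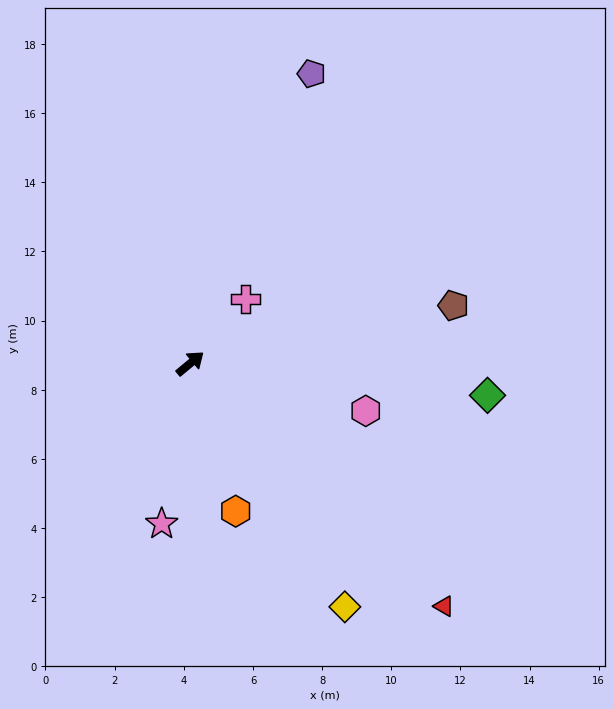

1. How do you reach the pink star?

turn right 140°, forward 4.7 m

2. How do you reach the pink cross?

turn left 10°, forward 2.5 m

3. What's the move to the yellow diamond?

turn right 97°, forward 8.3 m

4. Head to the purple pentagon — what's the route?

turn left 28°, forward 9.1 m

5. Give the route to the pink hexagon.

turn right 55°, forward 5.3 m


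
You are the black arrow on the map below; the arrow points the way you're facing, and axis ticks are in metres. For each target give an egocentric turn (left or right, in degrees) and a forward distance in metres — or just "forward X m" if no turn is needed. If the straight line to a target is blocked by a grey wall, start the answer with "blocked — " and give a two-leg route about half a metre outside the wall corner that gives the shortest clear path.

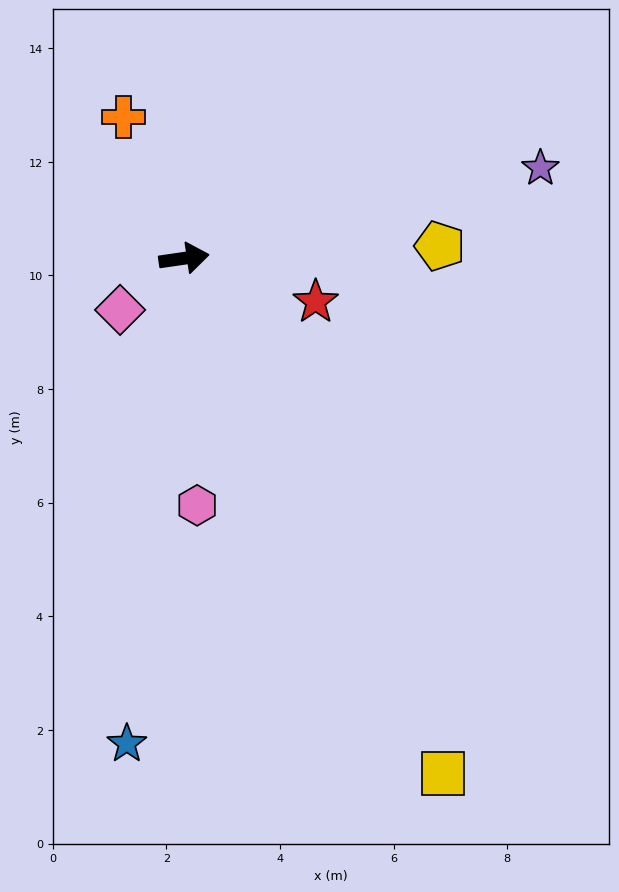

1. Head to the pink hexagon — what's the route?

turn right 95°, forward 4.4 m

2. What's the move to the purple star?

turn left 6°, forward 6.5 m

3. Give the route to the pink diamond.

turn right 149°, forward 1.4 m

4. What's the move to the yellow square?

turn right 72°, forward 10.1 m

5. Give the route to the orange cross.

turn left 105°, forward 2.7 m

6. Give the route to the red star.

turn right 27°, forward 2.4 m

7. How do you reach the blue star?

turn right 105°, forward 8.6 m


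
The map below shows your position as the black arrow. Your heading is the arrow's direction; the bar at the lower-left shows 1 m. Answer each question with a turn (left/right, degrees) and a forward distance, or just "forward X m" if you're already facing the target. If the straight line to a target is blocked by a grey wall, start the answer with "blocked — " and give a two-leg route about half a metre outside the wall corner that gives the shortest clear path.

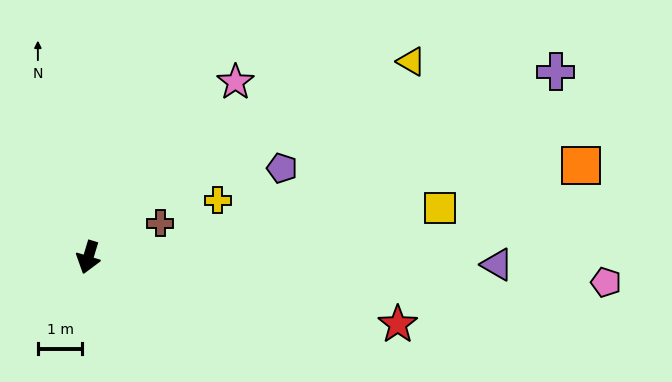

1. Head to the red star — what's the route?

turn left 95°, forward 7.1 m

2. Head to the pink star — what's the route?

turn left 157°, forward 5.1 m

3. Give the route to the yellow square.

turn left 115°, forward 8.0 m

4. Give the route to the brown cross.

turn left 132°, forward 1.8 m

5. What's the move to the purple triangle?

turn left 106°, forward 9.2 m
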